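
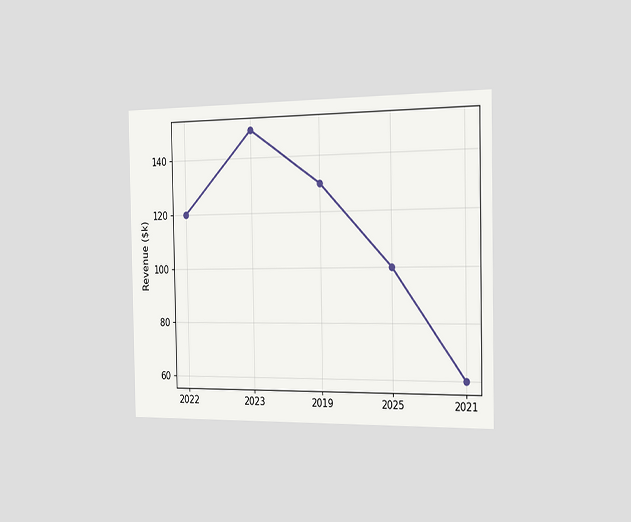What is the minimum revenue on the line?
$60k

The chart is viewed slightly from the right. The lowest point is at 2021, and reading across to the y-axis gives $60k.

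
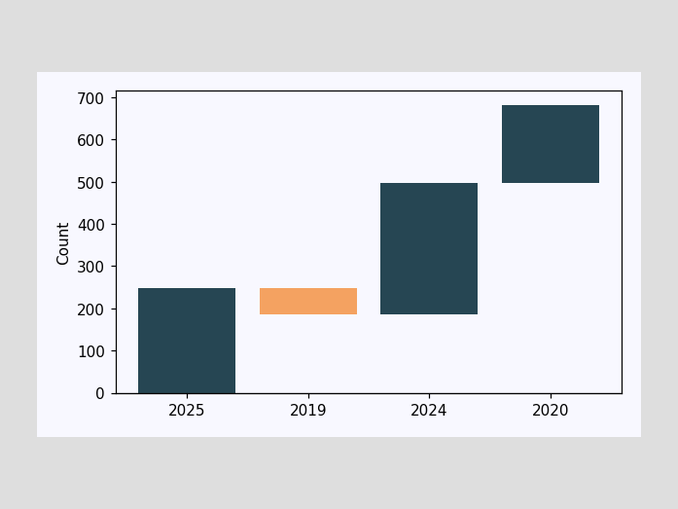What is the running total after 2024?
496

After 2024 the running total reaches 496.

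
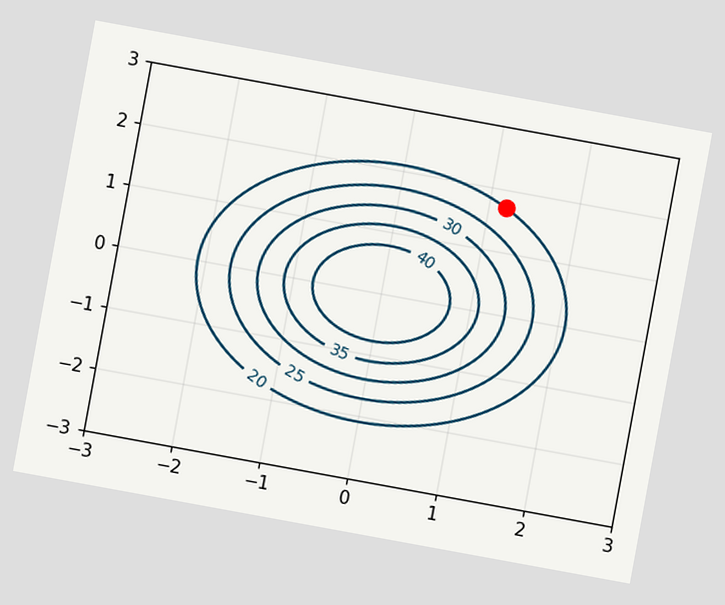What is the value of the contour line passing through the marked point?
20

The chart is tilted about 10° clockwise. The marked point sits on the contour labelled 20.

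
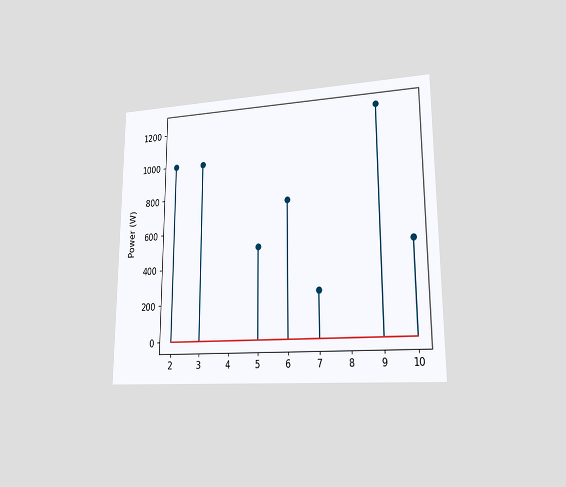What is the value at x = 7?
250W

The chart is viewed at a slight angle. The stem at x=7 reaches 250W.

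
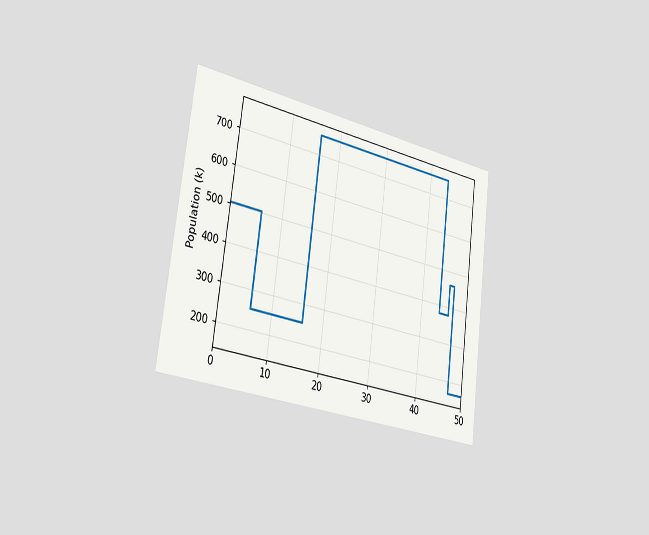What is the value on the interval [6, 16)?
252k

The chart is tilted about 7° clockwise and viewed slightly from the left. On [6, 16) the step sits at 252k.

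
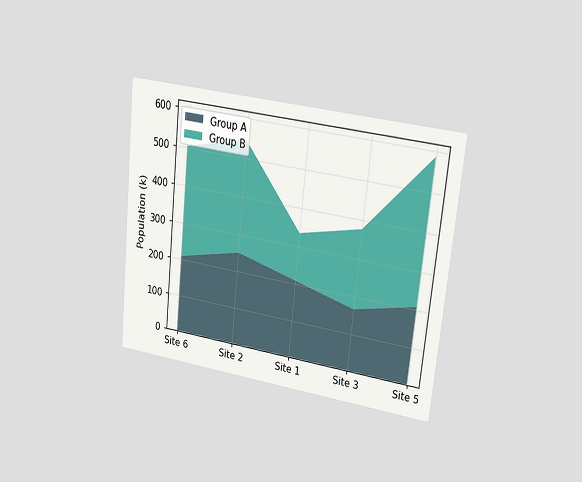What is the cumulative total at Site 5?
The chart is tilted about 6° clockwise and viewed at a slight angle. The stacked total at Site 5 reaches 588k.

588k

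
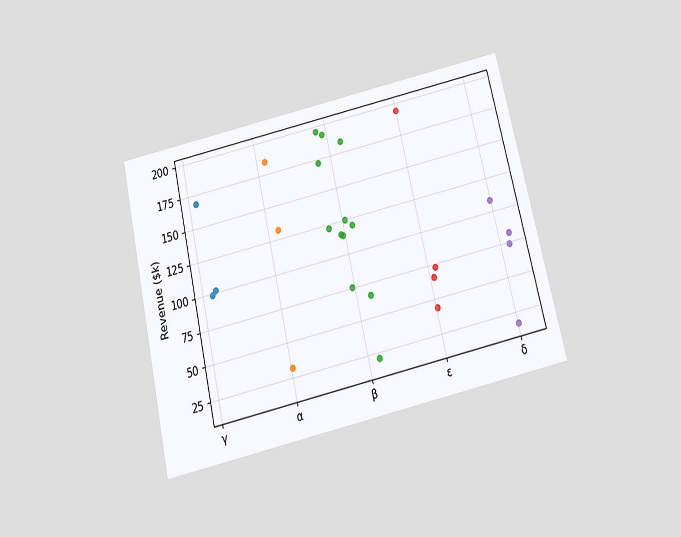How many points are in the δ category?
4

The chart is tilted about 13° counter-clockwise and viewed slightly from below. Counting the markers in the δ column gives 4.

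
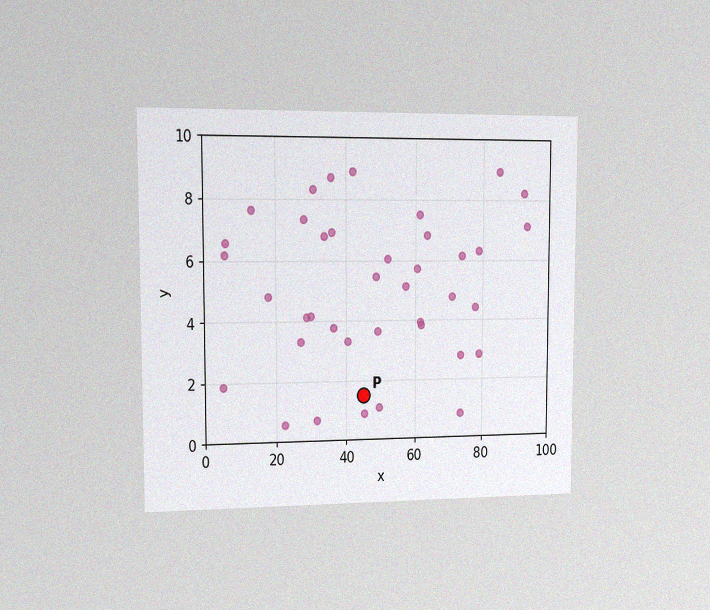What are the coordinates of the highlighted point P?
(45, 1.5)

The chart is viewed slightly from the left, with some photo noise. Following the gridlines from P to each axis, P sits at (45, 1.5).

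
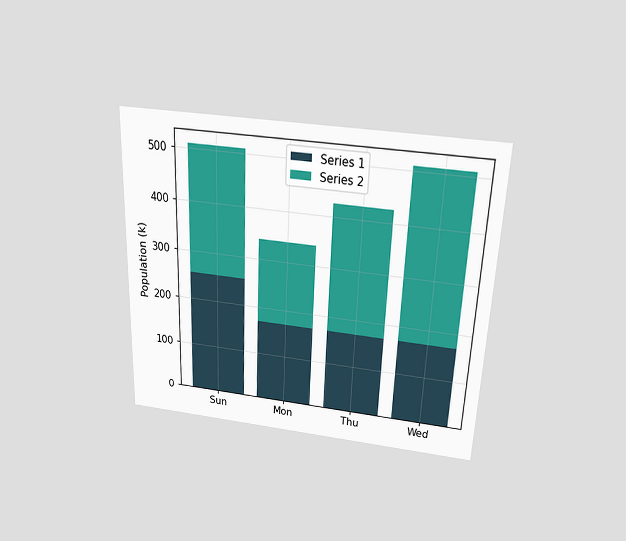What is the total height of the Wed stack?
The chart is tilted about 2° clockwise and viewed slightly from above. The Wed stack's top reaches 510k on the y-axis.

510k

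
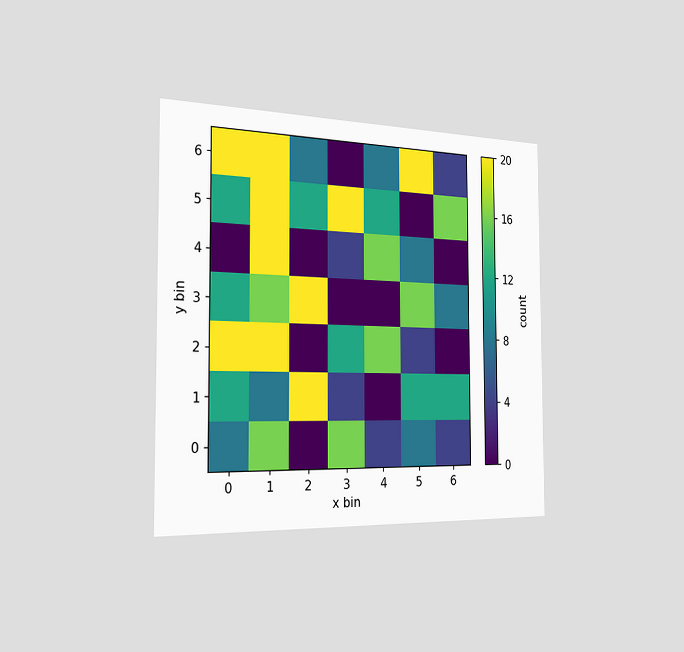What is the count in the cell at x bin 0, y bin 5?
The chart is viewed slightly from the left. Matching the cell (0, 5) against the colorbar gives 12.

12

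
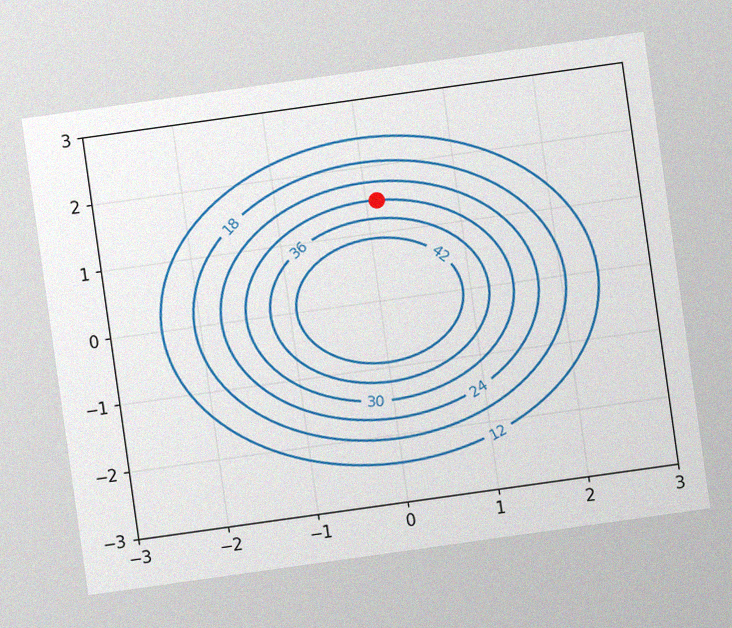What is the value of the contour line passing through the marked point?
The chart is tilted about 8° counter-clockwise, with some photo noise. The marked point sits on the contour labelled 30.

30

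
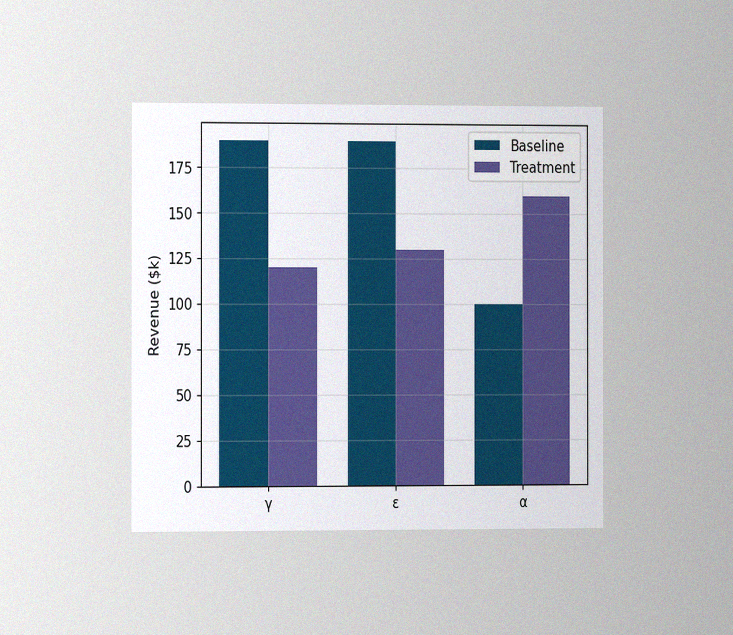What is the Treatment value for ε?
$130k

The chart is viewed slightly from the left, with some photo noise. The Treatment bar at ε reaches $130k on the y-axis.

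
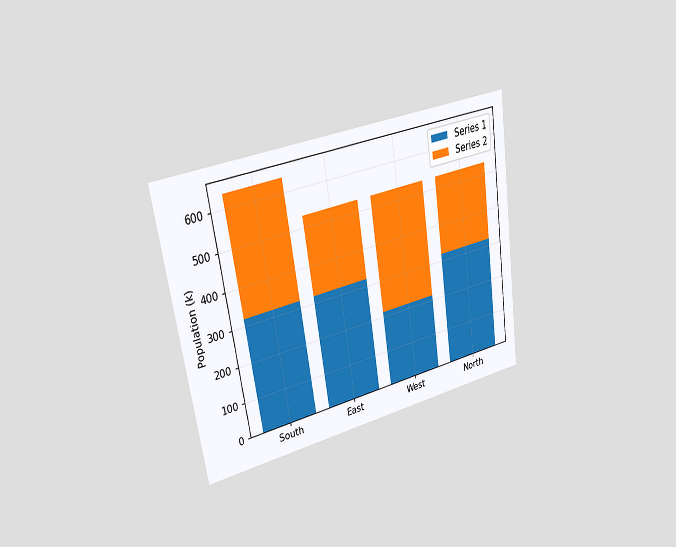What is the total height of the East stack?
The chart is tilted about 9° counter-clockwise and viewed slightly from the left. The East stack's top reaches 530k on the y-axis.

530k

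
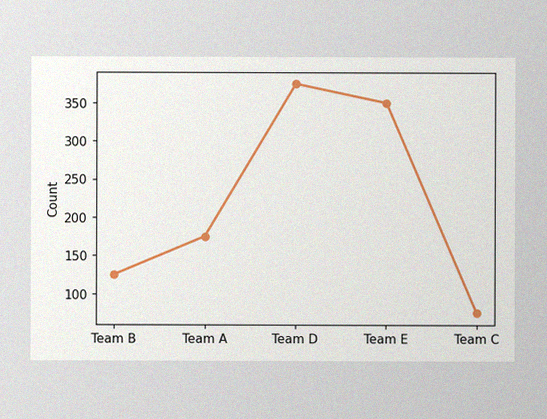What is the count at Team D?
375

The image has some photo noise and uneven lighting. At Team D, the line is at 375.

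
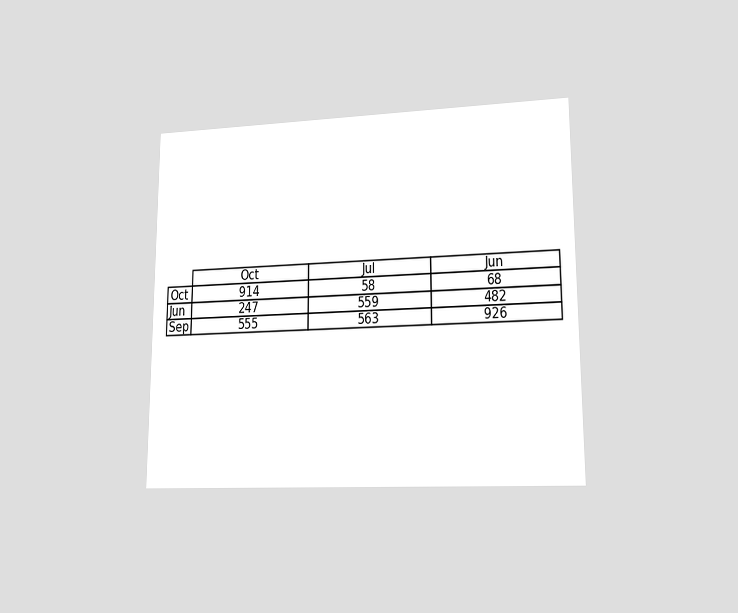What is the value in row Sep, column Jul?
563

The chart is viewed at a slight angle. The (Sep, Jul) cell reads 563.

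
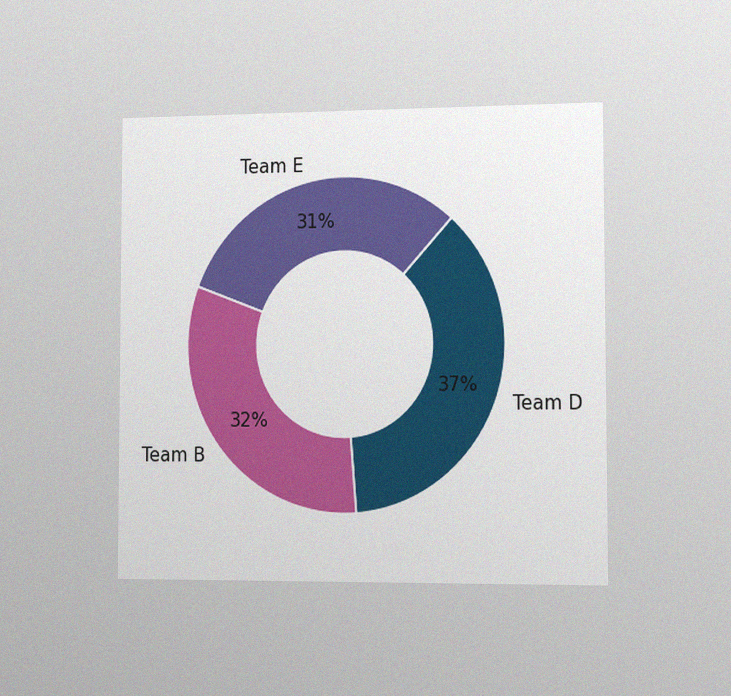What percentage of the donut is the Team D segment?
The chart is viewed slightly from the right, with some photo noise. The Team D segment takes up 37% of the ring.

37%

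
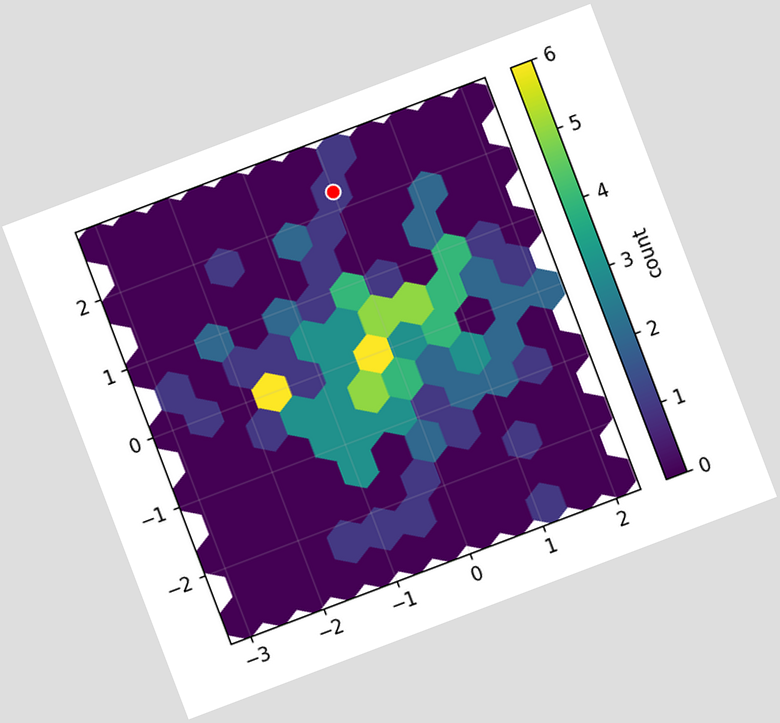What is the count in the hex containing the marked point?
The chart is tilted about 21° counter-clockwise. The marked hex reads 1 on the colorbar.

1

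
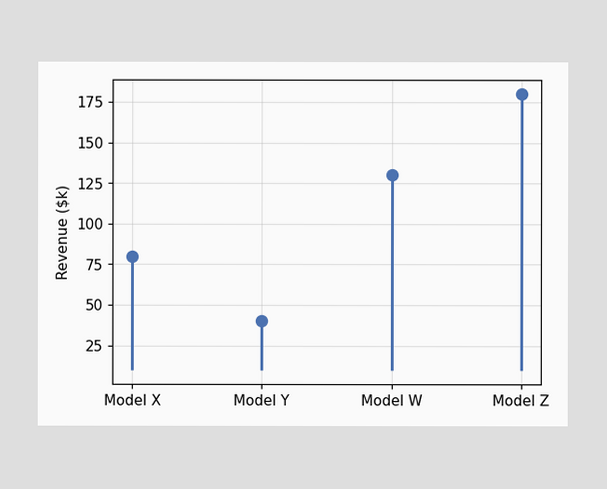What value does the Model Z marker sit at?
$180k

The Model Z marker sits at $180k.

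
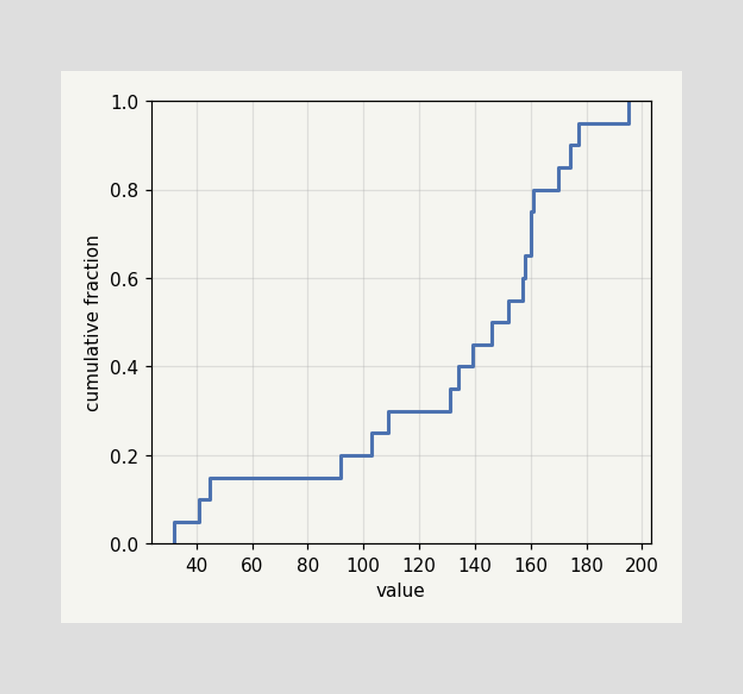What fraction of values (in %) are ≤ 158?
65%

At x=158 the ECDF step is at 65%.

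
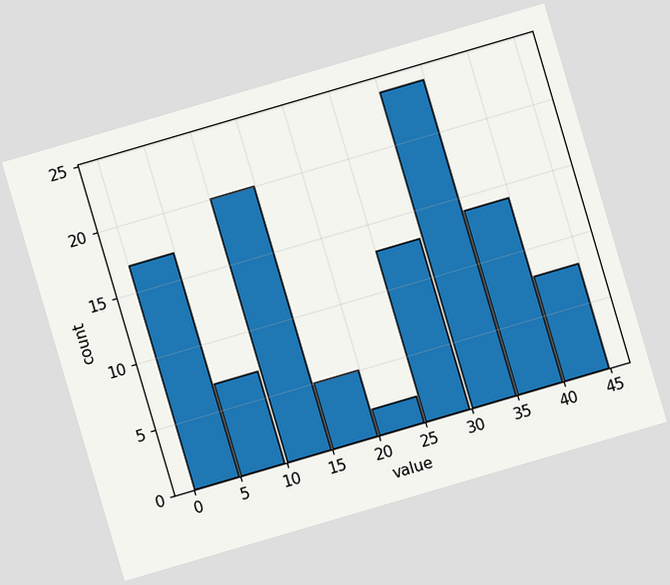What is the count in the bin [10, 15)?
20

The chart is tilted about 16° counter-clockwise. The [10, 15) bin has height 20.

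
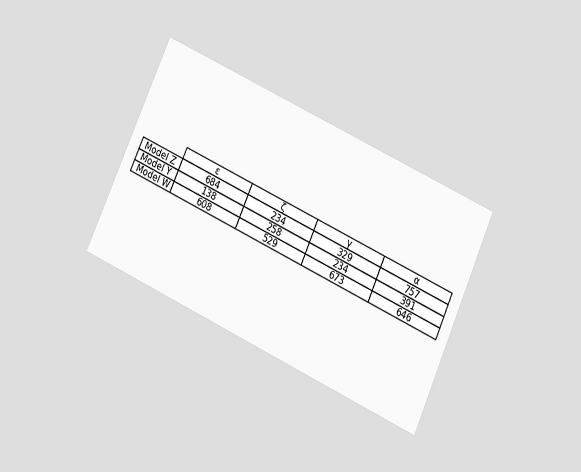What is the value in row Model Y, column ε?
138

The chart is tilted about 24° clockwise and viewed slightly from below. The (Model Y, ε) cell reads 138.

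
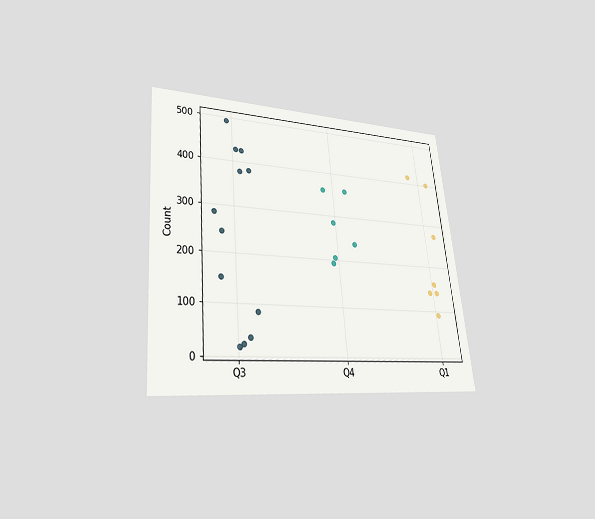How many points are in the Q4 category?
6

The chart is tilted about 5° counter-clockwise and viewed at a slight angle. Counting the markers in the Q4 column gives 6.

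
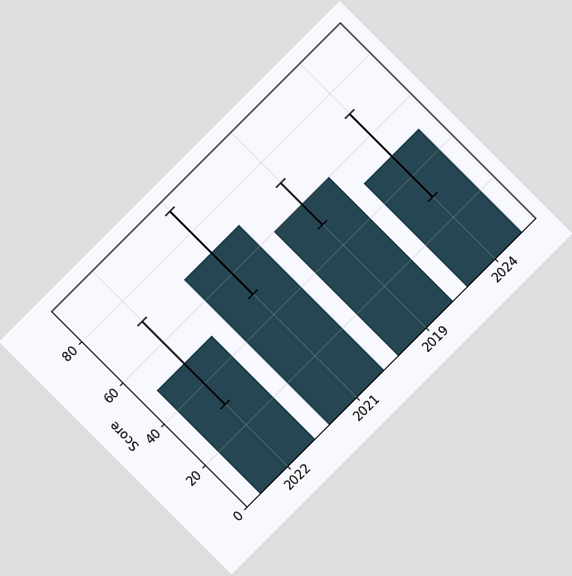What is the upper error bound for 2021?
90

The chart is tilted about 45° counter-clockwise. The 2021 bar's upper whisker reaches 90.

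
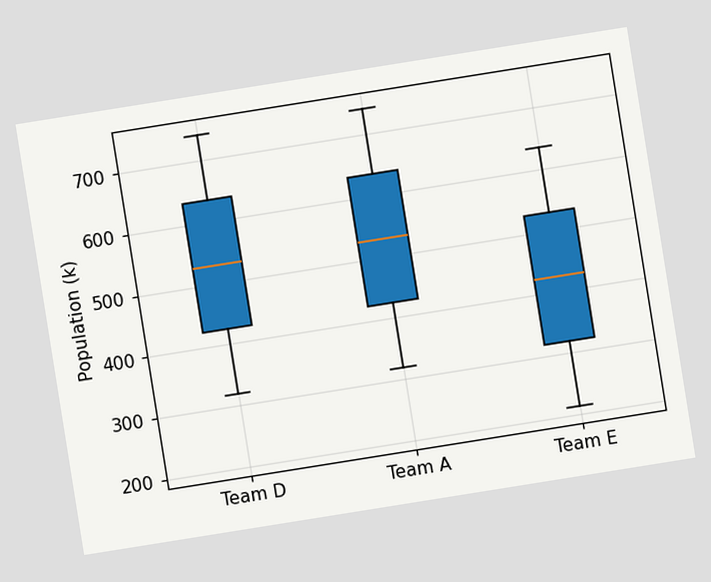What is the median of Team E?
The chart is tilted about 9° counter-clockwise. The median line in the Team E box sits at 424k.

424k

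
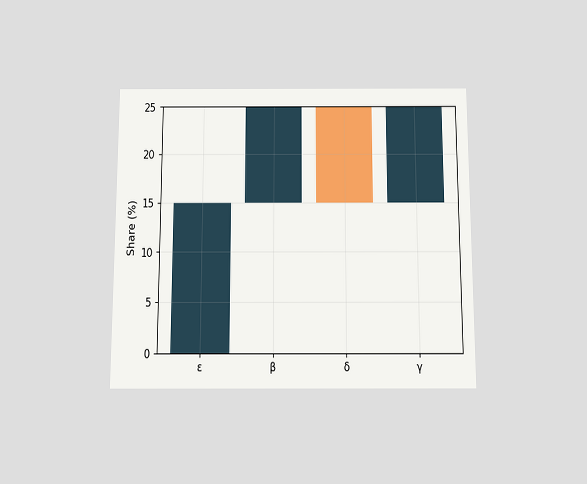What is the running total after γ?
25%

The chart is viewed slightly from below. After γ the running total reaches 25%.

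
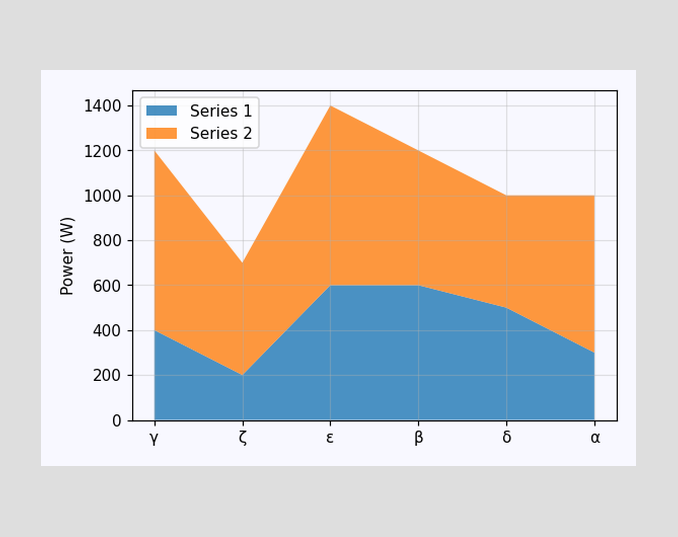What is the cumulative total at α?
1000W

The stacked total at α reaches 1000W.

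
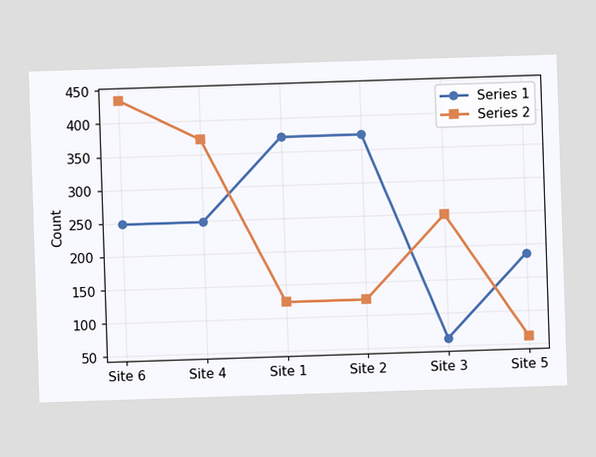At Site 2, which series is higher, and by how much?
Series 1, by 248

At Site 2, Series 1 sits above the other line by 248.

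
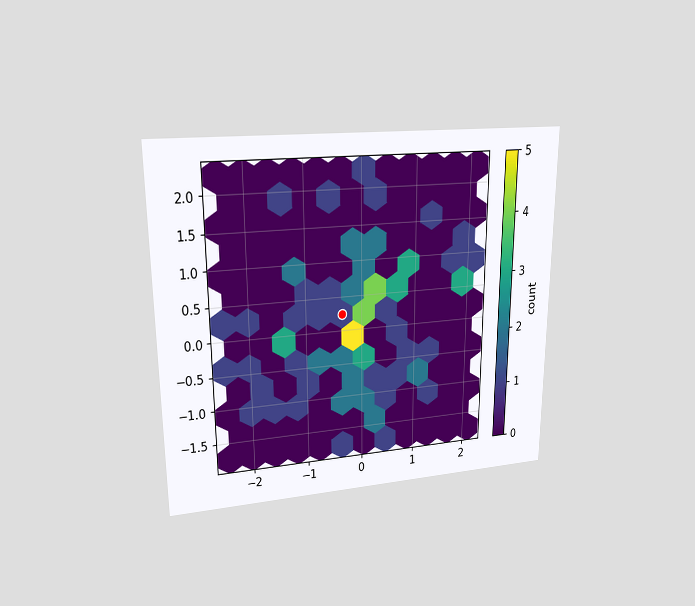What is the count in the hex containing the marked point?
The chart is viewed at a slight angle. The marked hex reads 1 on the colorbar.

1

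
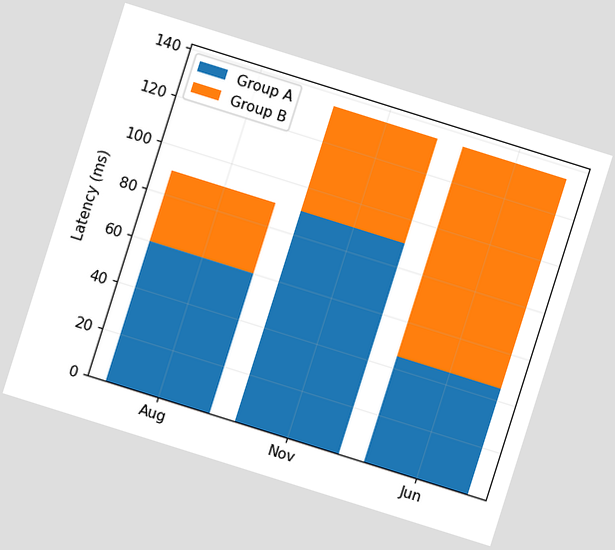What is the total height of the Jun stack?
The chart is tilted about 17° clockwise. The Jun stack's top reaches 135ms on the y-axis.

135ms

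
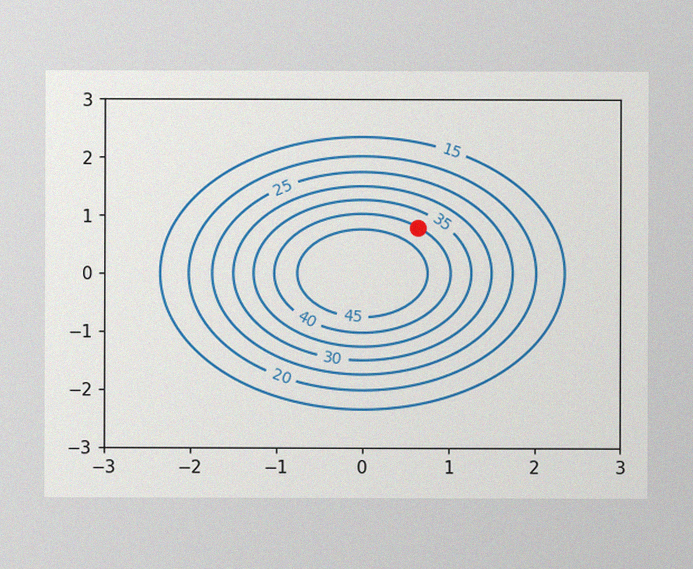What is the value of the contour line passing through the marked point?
The image has some photo noise and uneven lighting. The marked point sits on the contour labelled 40.

40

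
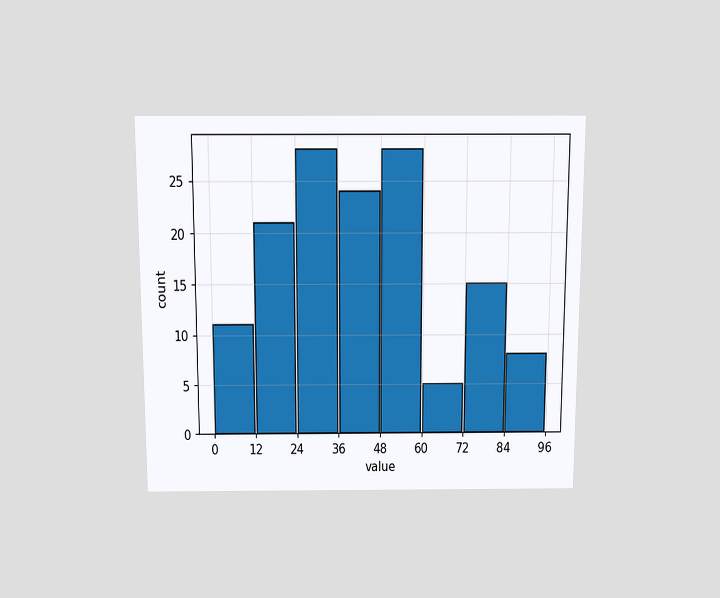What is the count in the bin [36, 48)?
24

The chart is viewed slightly from above. The [36, 48) bin has height 24.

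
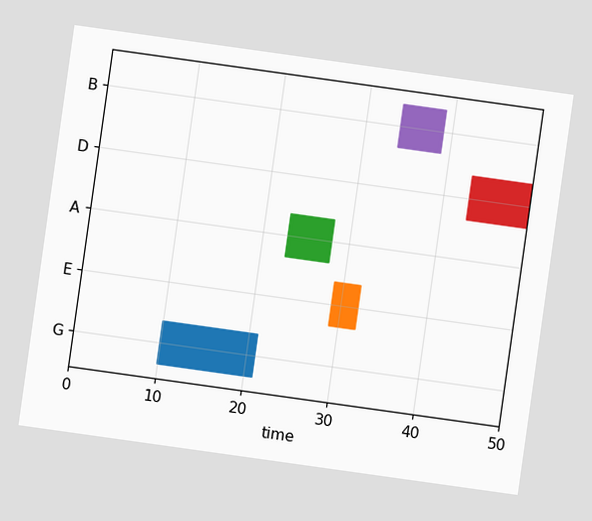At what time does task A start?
The chart is tilted about 8° clockwise. The A bar begins at t=23.

23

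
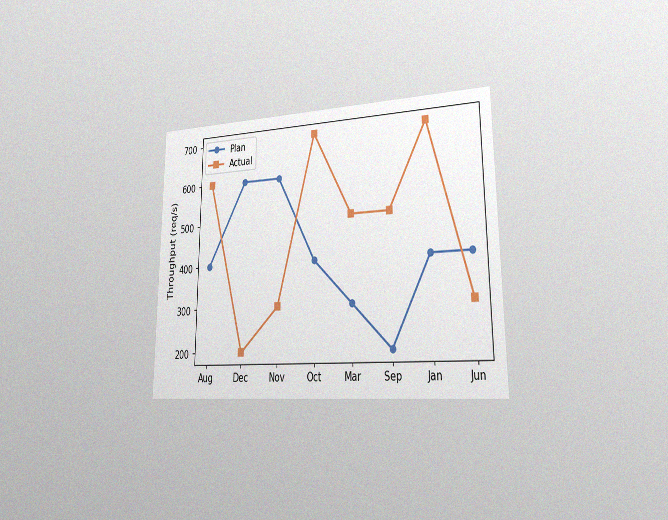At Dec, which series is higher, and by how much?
Plan, by 400req/s

The chart is viewed slightly from the right, with some photo noise. At Dec, Plan sits above the other line by 400req/s.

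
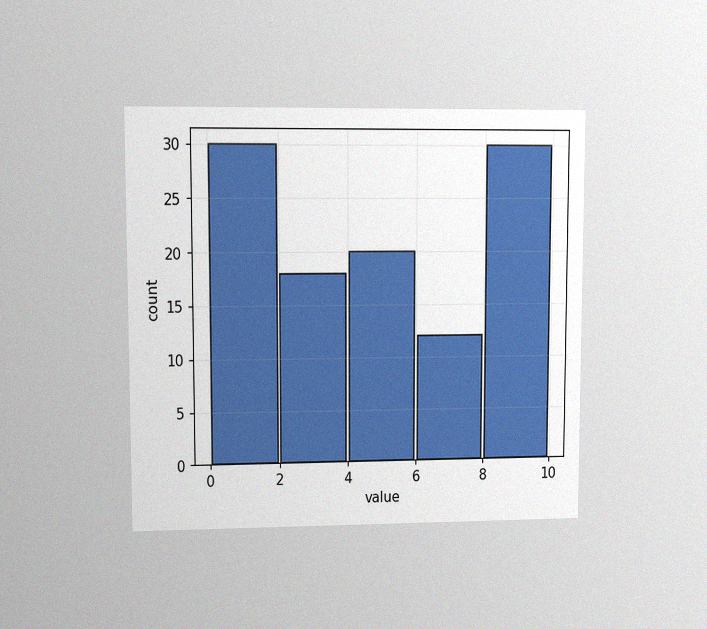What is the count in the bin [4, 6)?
20

The chart is viewed at a slight angle, with some photo noise. The [4, 6) bin has height 20.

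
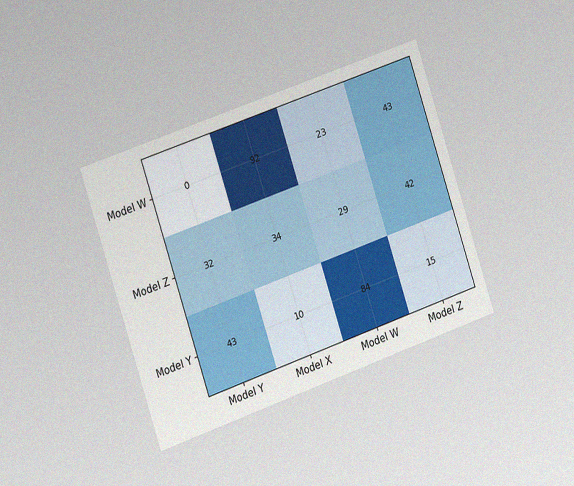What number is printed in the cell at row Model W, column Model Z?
43

The chart is tilted about 19° counter-clockwise and viewed slightly from the left, with some photo noise. The (Model W, Model Z) cell reads 43.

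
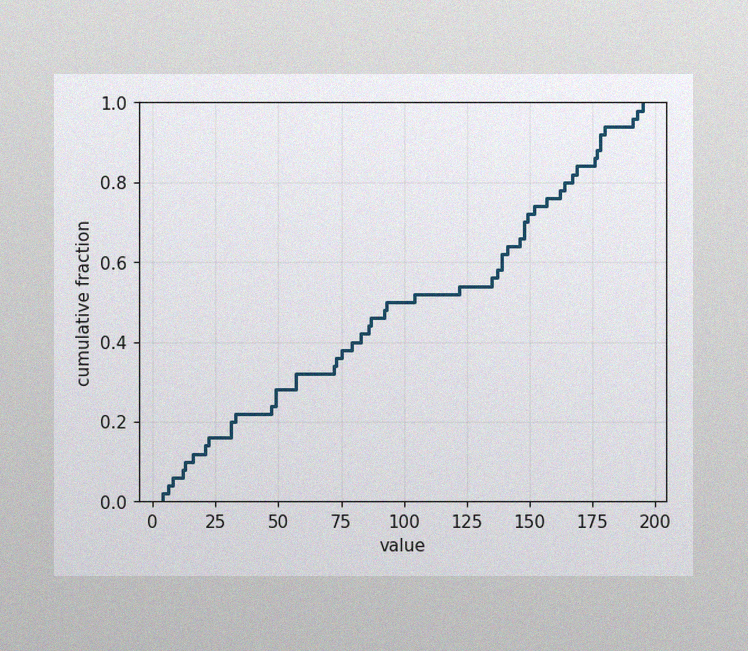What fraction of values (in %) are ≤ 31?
20%

The image has some photo noise and uneven lighting. At x=31 the ECDF step is at 20%.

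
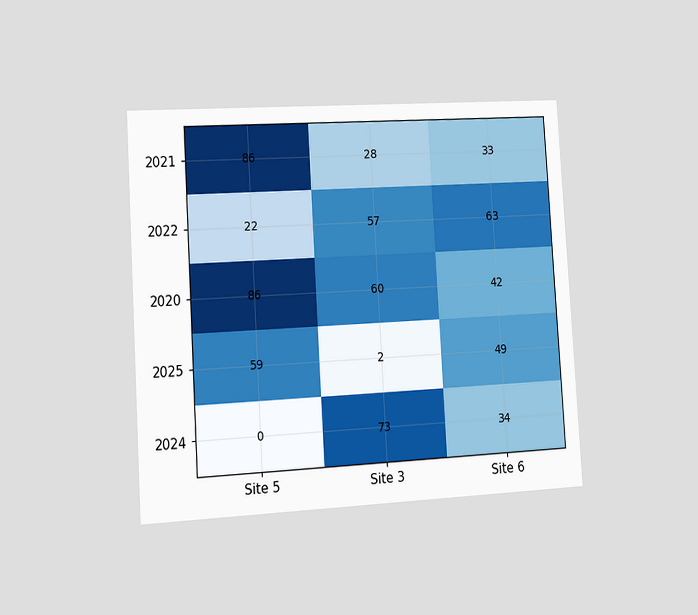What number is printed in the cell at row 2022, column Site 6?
The chart is tilted about 3° counter-clockwise and viewed slightly from the left. The (2022, Site 6) cell reads 63.

63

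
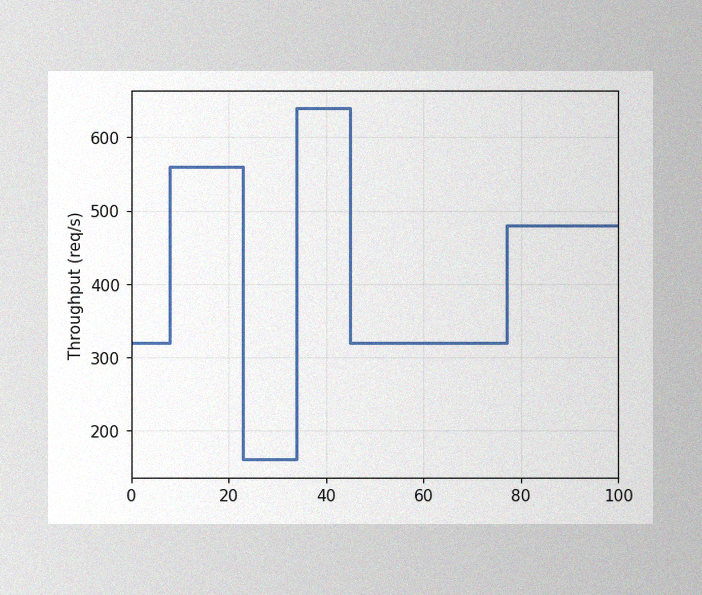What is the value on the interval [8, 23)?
The image has some photo noise and uneven lighting. On [8, 23) the step sits at 560req/s.

560req/s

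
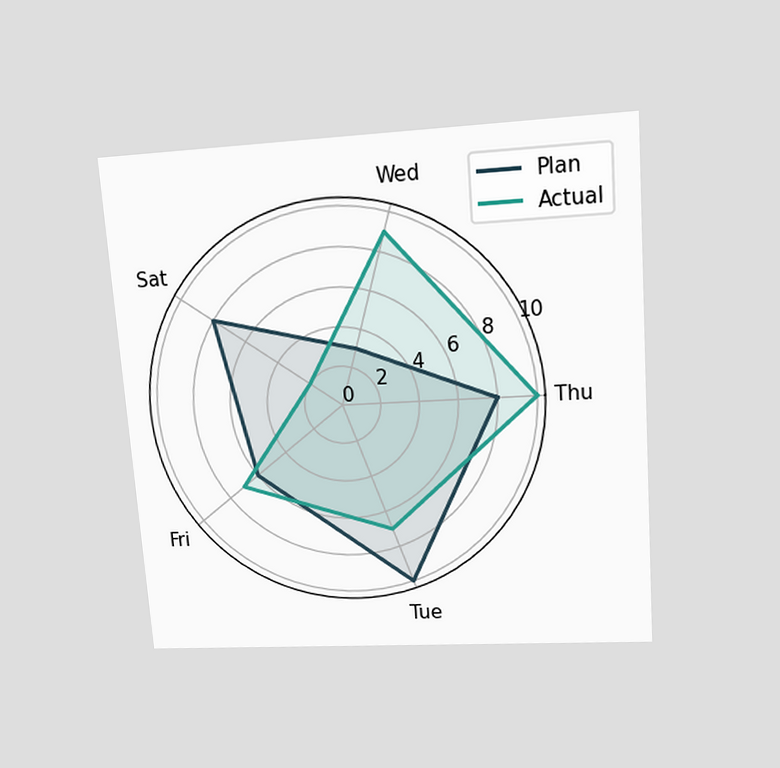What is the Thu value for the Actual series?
The chart is tilted about 4° counter-clockwise and viewed at a slight angle. On the Thu axis, Actual reaches 10.

10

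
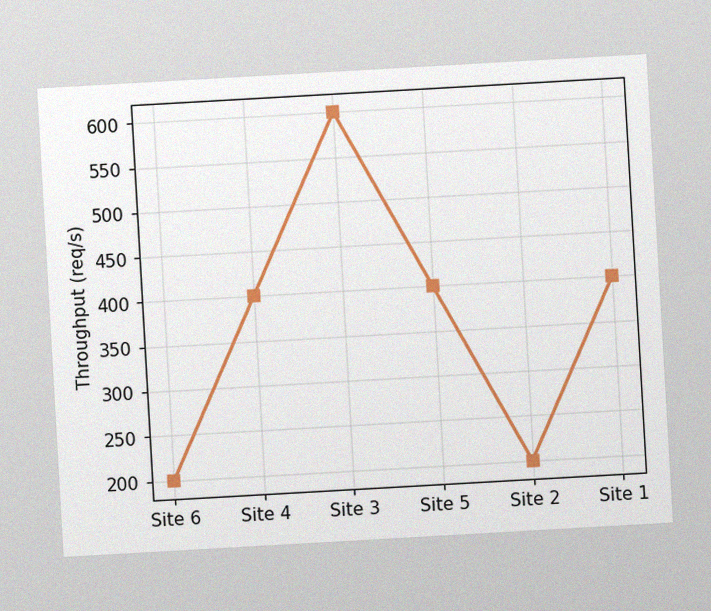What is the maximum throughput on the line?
600req/s

The chart is tilted about 3° counter-clockwise, with some photo noise. The highest point is at Site 3, and reading across to the y-axis gives 600req/s.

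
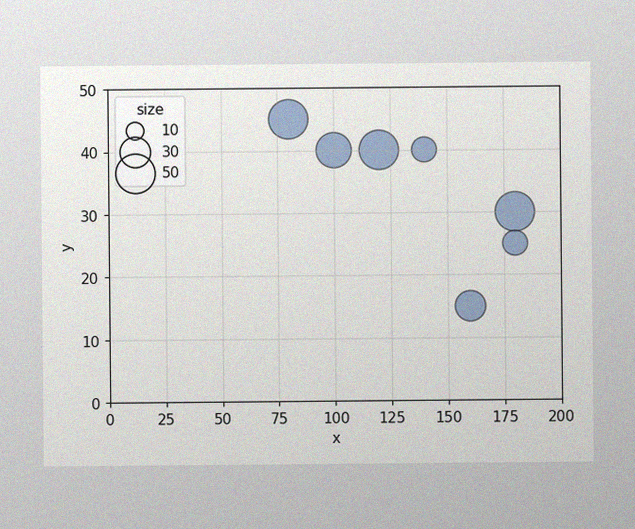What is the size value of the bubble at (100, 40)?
The image has some photo noise and uneven lighting. Matching the bubble at (100, 40) against the size legend gives 40.

40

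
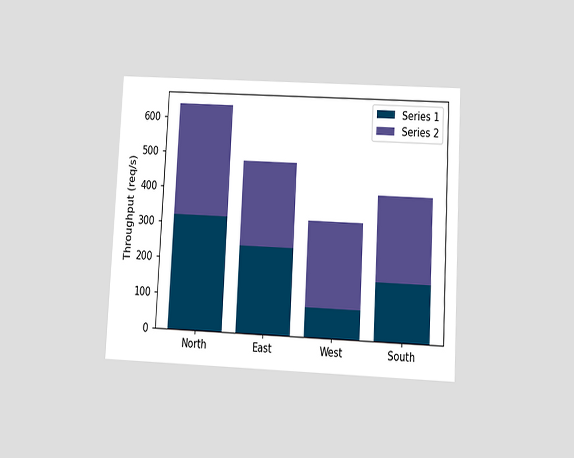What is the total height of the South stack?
400req/s

The chart is tilted about 3° clockwise and viewed slightly from below. The South stack's top reaches 400req/s on the y-axis.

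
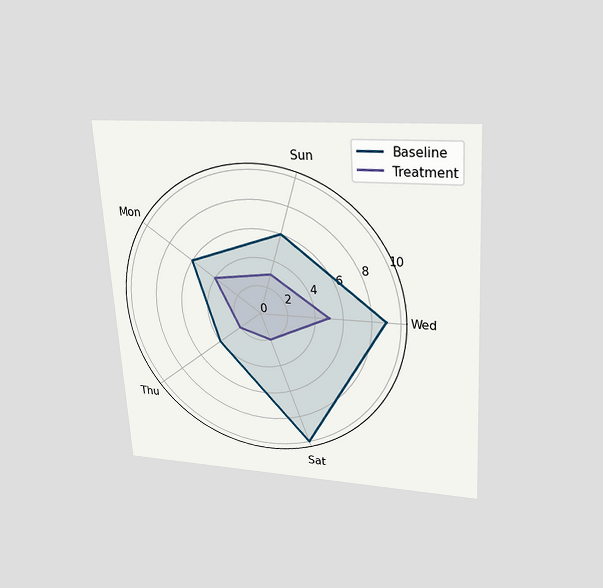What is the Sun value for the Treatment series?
The chart is tilted about 3° counter-clockwise and viewed slightly from above. On the Sun axis, Treatment reaches 3.

3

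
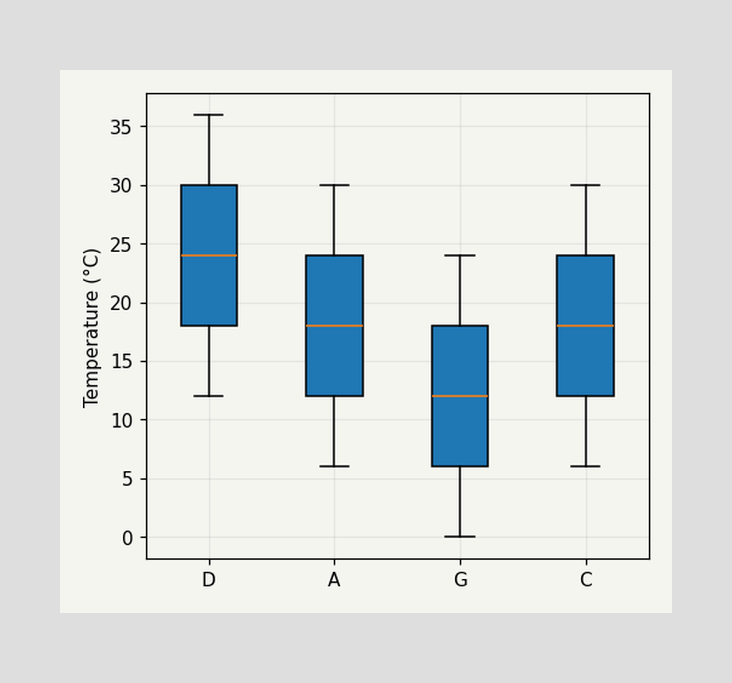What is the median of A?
The median line in the A box sits at 18°C.

18°C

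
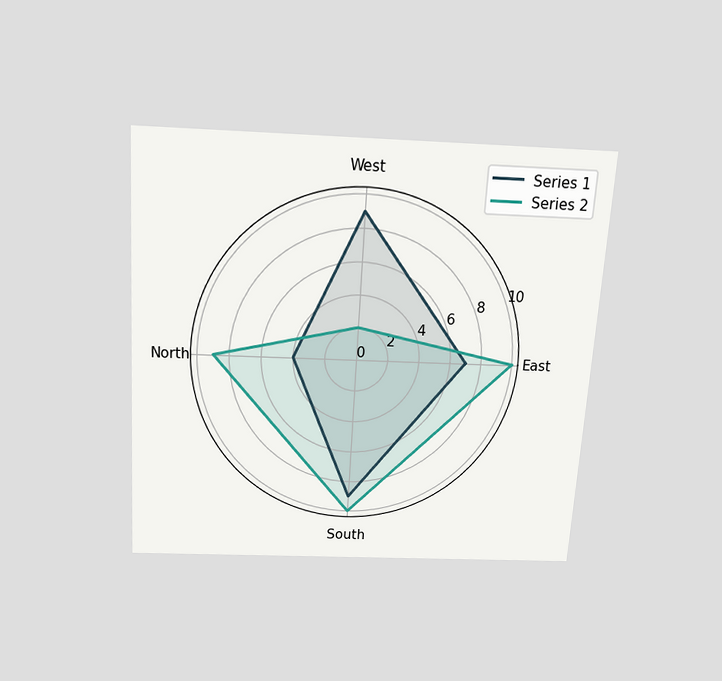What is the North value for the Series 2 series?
9

The chart is tilted about 4° clockwise and viewed slightly from above. On the North axis, Series 2 reaches 9.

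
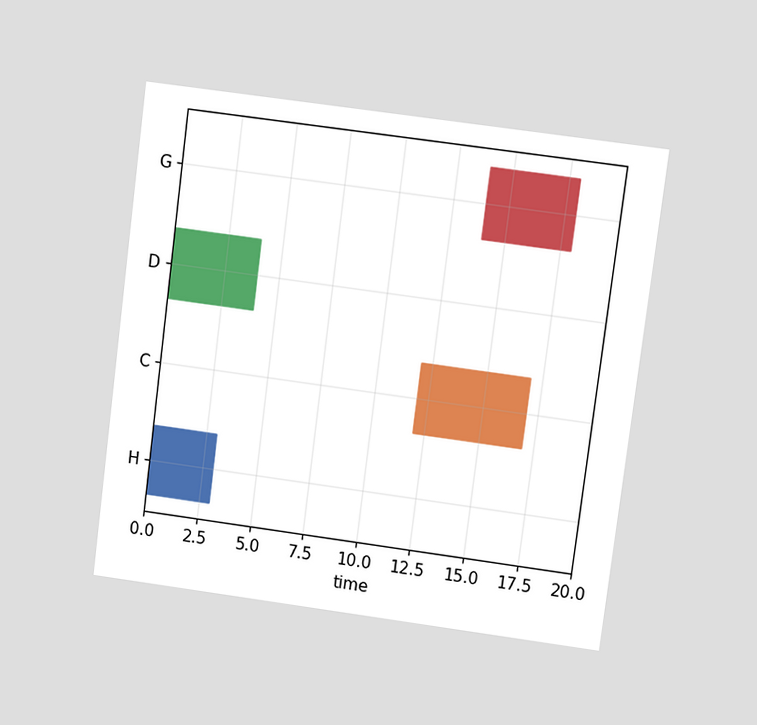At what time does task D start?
The chart is tilted about 7° clockwise and viewed at a slight angle. The D bar begins at t=0.

0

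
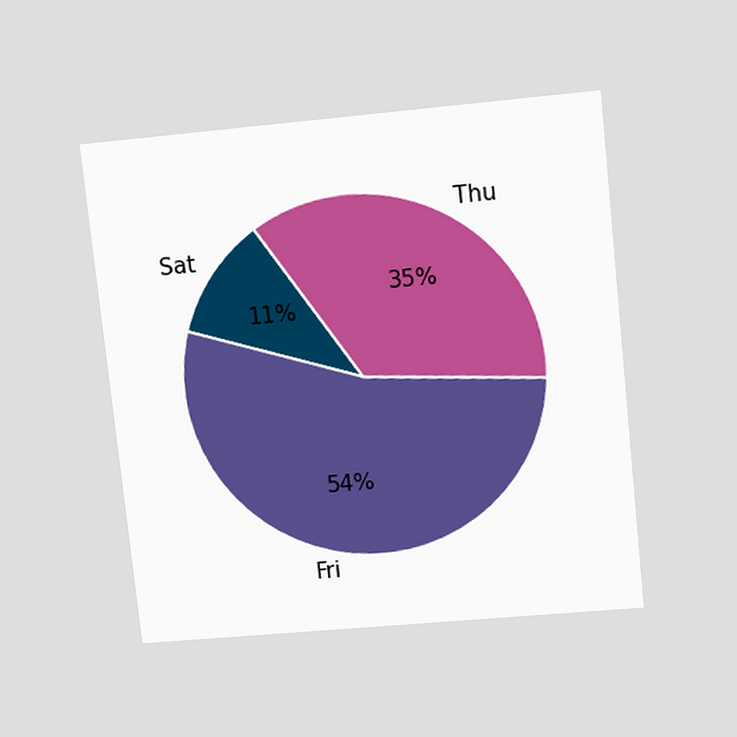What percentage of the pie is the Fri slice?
54%

The chart is tilted about 6° counter-clockwise and viewed slightly from above. The Fri slice takes up 54% of the pie.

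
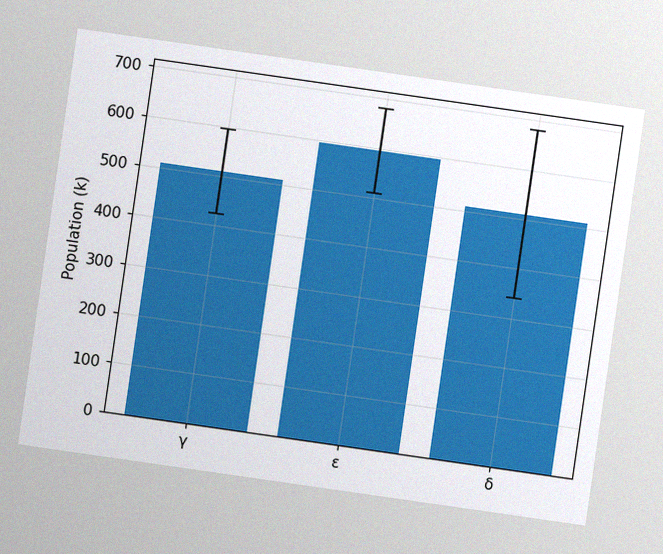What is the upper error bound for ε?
The chart is tilted about 8° clockwise, with some photo noise. The ε bar's upper whisker reaches 680k.

680k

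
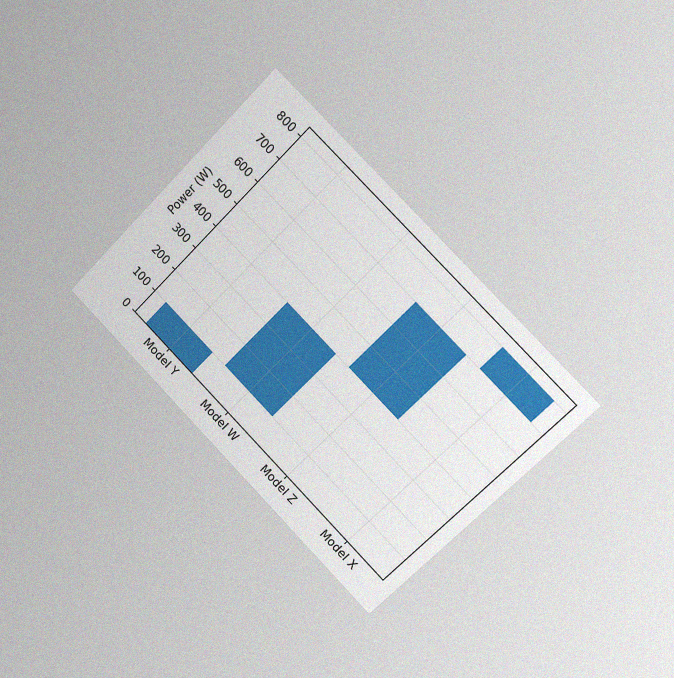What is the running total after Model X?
800W

The chart is tilted about 45° clockwise and viewed slightly from the right, with some photo noise. After Model X the running total reaches 800W.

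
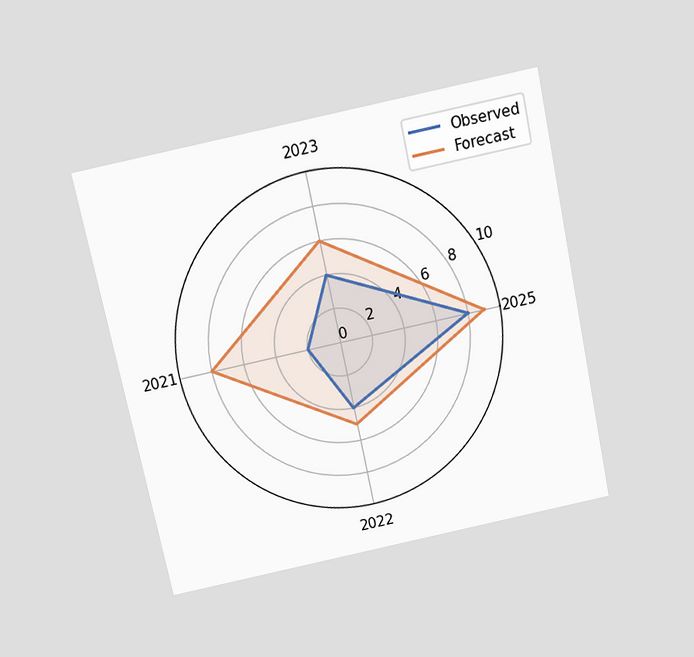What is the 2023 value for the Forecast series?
6

The chart is tilted about 12° counter-clockwise and viewed slightly from above. On the 2023 axis, Forecast reaches 6.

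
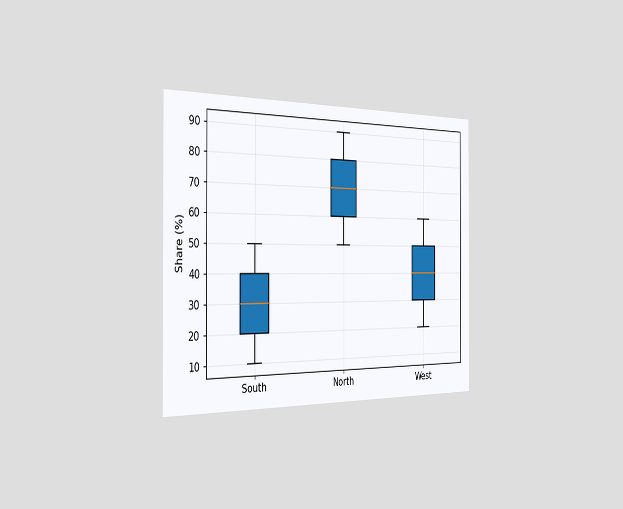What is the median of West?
The chart is viewed slightly from the left. The median line in the West box sits at 40%.

40%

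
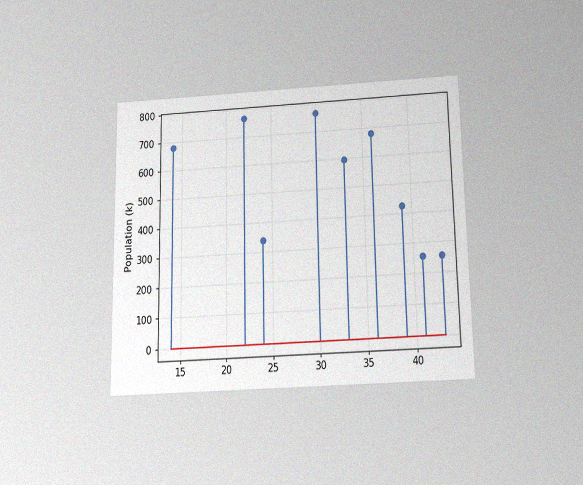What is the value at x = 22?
The chart is viewed slightly from below, with some photo noise. The stem at x=22 reaches 765k.

765k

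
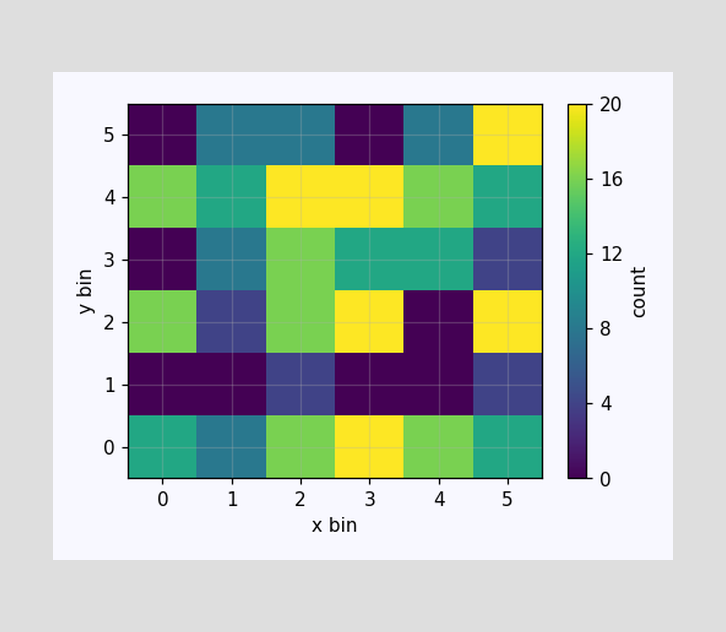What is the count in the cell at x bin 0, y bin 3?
0

Matching the cell (0, 3) against the colorbar gives 0.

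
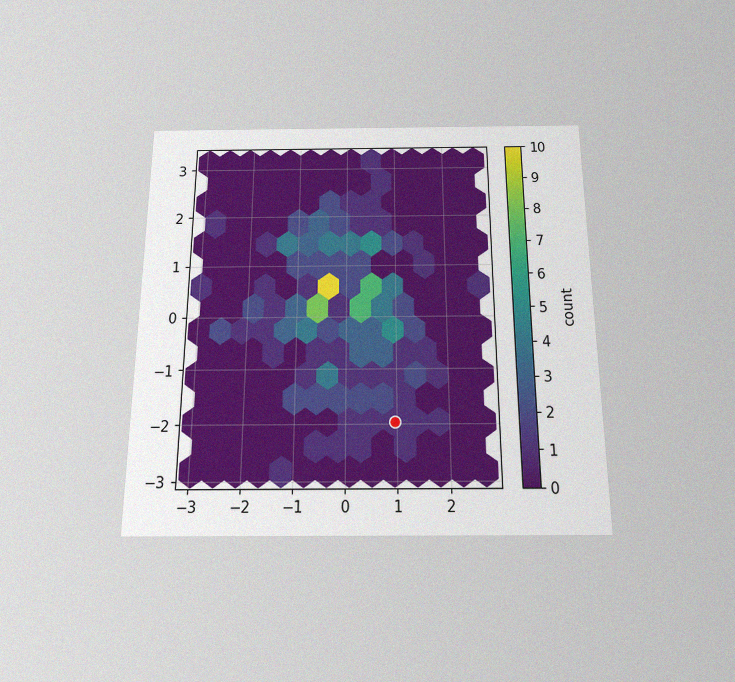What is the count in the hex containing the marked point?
1

The chart is viewed slightly from below, with some photo noise. The marked hex reads 1 on the colorbar.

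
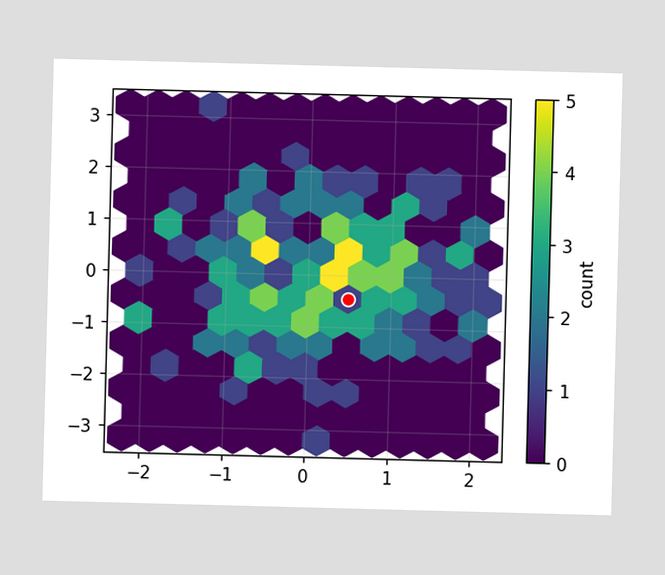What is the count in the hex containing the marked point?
1

The marked hex reads 1 on the colorbar.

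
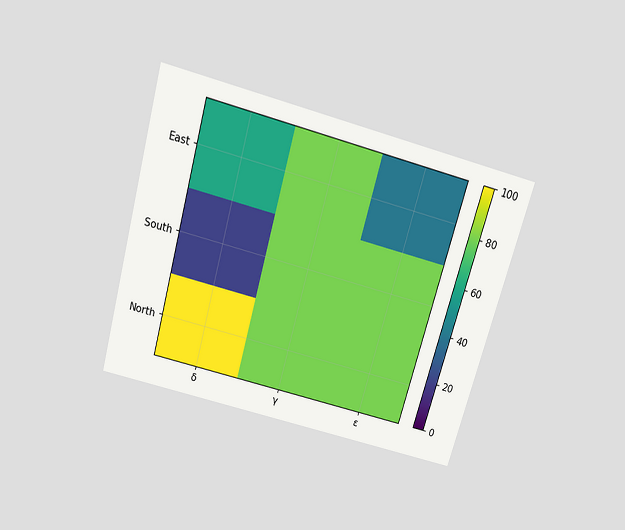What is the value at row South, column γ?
The chart is tilted about 16° clockwise and viewed slightly from above. Matching cell (South, γ) against the colorbar gives 80.

80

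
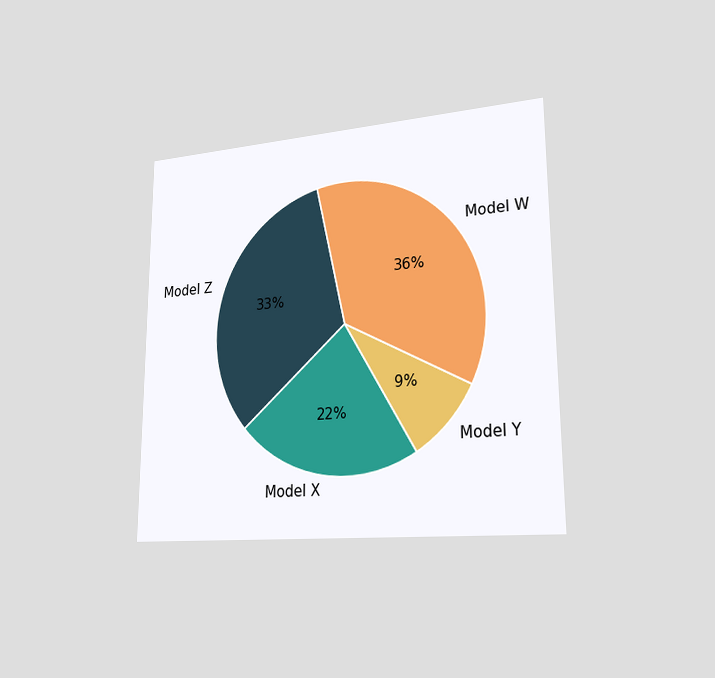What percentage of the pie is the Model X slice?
The chart is viewed slightly from the right. The Model X slice takes up 22% of the pie.

22%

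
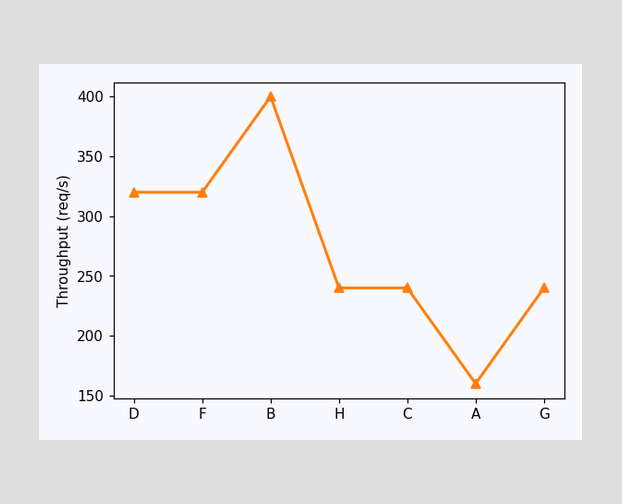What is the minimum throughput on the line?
The lowest point is at A, and reading across to the y-axis gives 160req/s.

160req/s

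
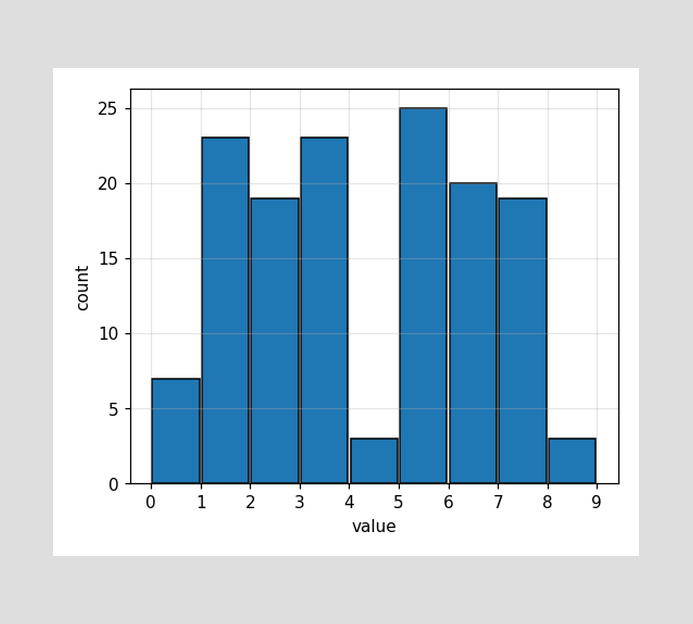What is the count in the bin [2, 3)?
The [2, 3) bin has height 19.

19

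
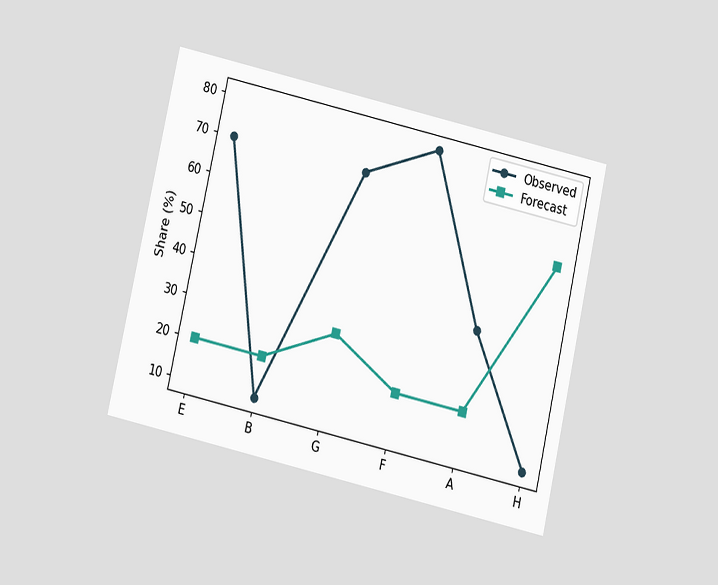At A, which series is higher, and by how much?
The chart is tilted about 13° clockwise and viewed slightly from below. At A, Observed sits above the other line by 20%.

Observed, by 20%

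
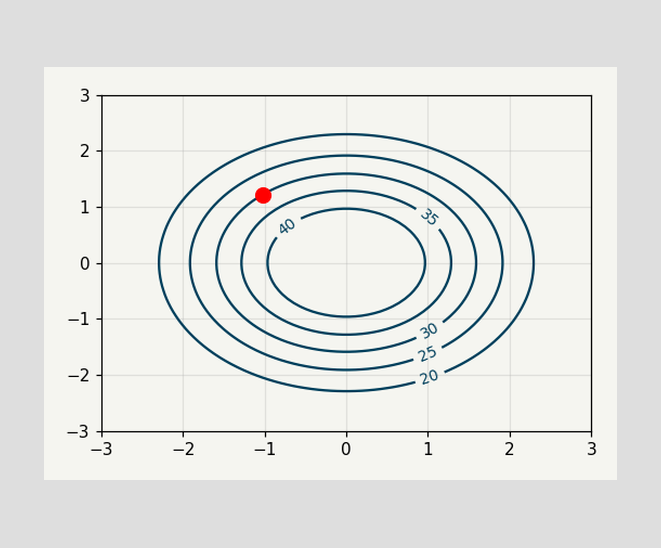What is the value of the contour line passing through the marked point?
30

The marked point sits on the contour labelled 30.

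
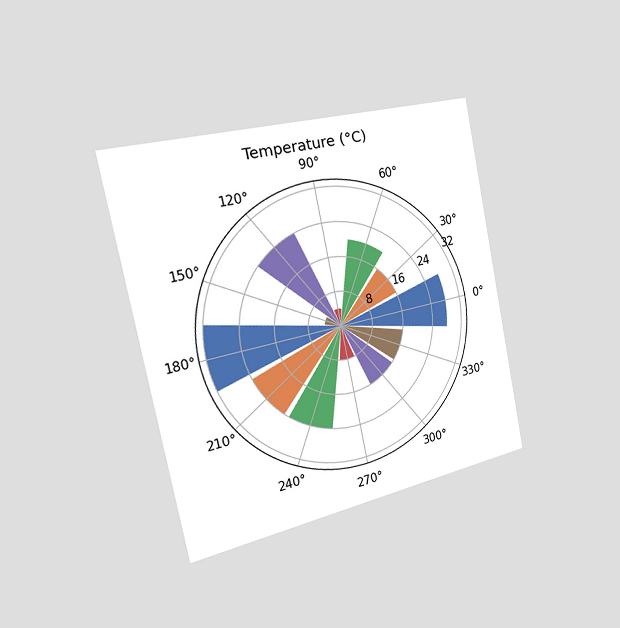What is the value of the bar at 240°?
The chart is tilted about 12° counter-clockwise and viewed slightly from the left. The bar at 240° reaches 24°C on the radial axis.

24°C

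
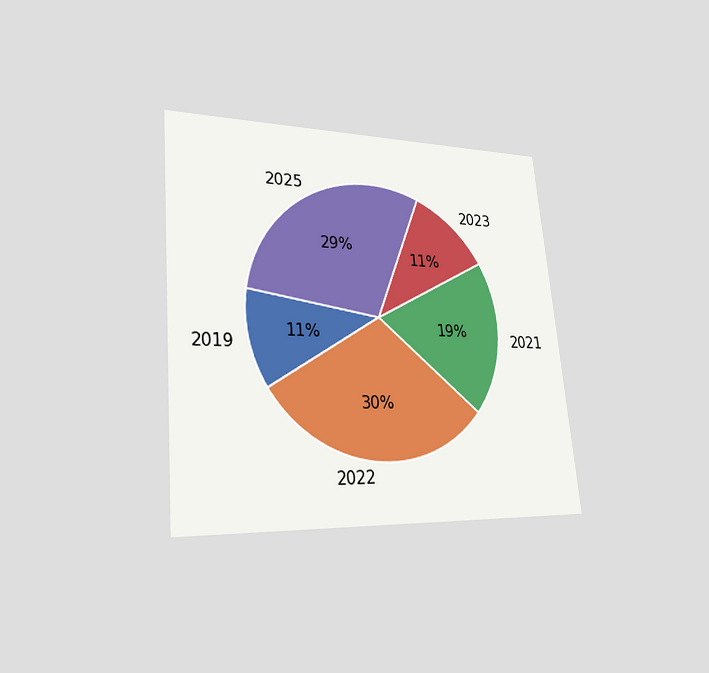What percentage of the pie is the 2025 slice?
29%

The chart is tilted about 5° counter-clockwise and viewed slightly from the left. The 2025 slice takes up 29% of the pie.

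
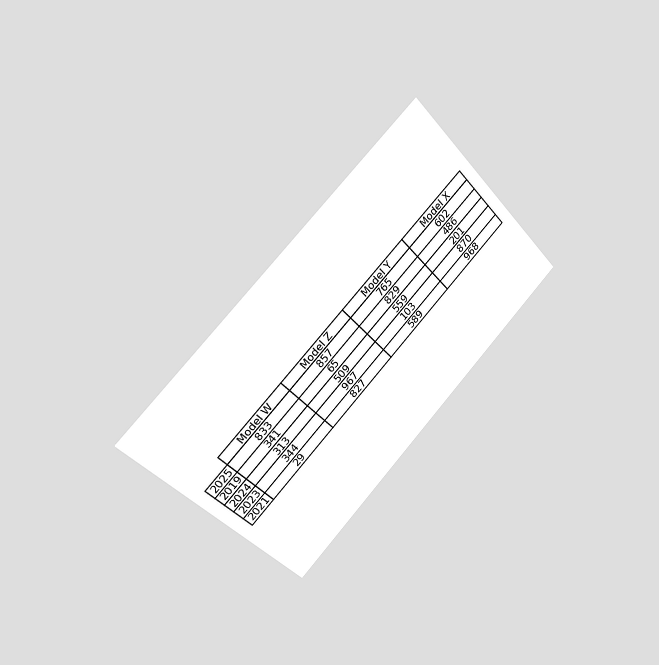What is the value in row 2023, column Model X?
870

The chart is tilted about 45° counter-clockwise and viewed slightly from the left. The (2023, Model X) cell reads 870.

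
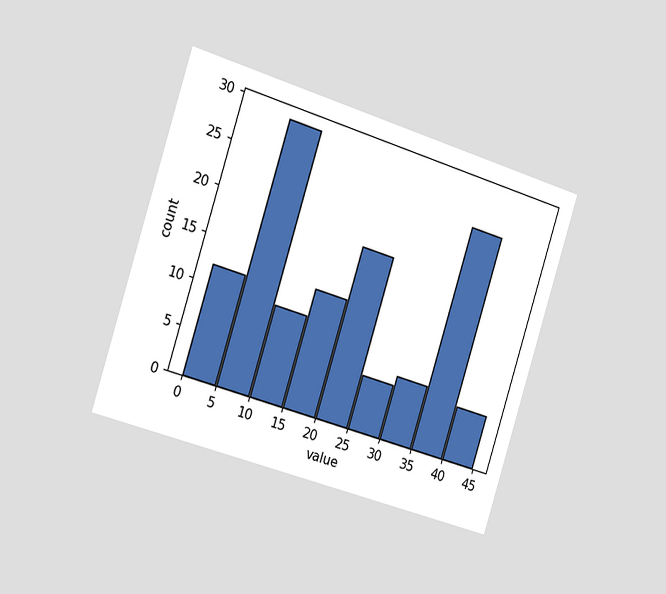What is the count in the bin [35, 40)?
The chart is tilted about 17° clockwise and viewed slightly from the left. The [35, 40) bin has height 25.

25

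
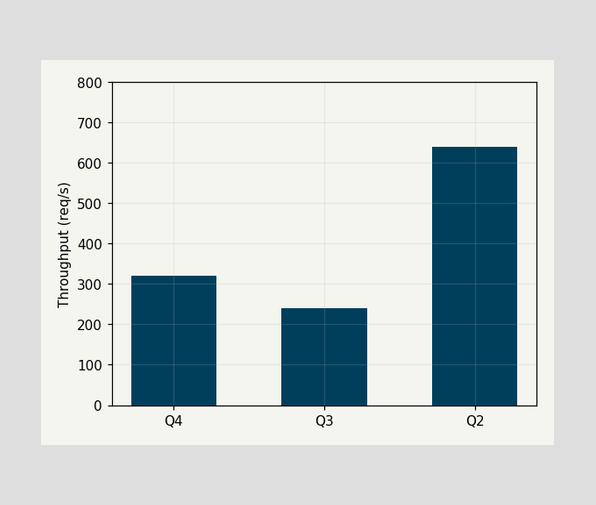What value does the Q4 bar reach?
Reading along the chart's y-axis, the Q4 bar reaches 320req/s.

320req/s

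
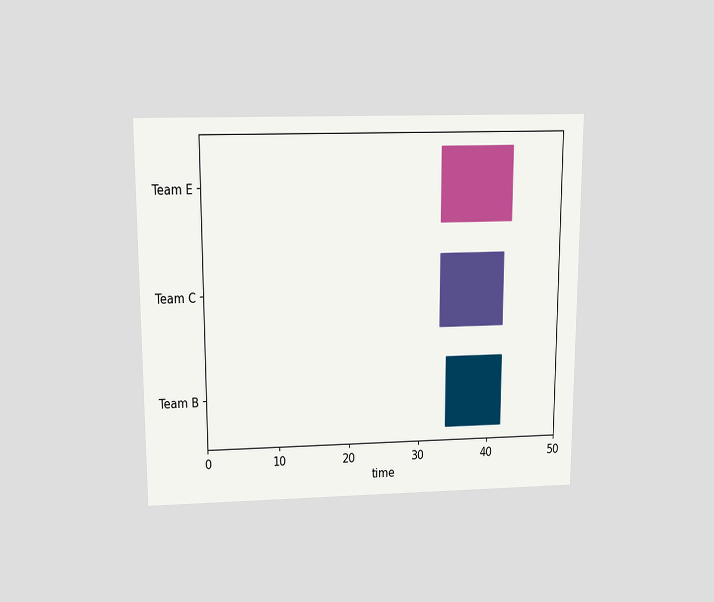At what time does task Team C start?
The chart is viewed slightly from above. The Team C bar begins at t=33.

33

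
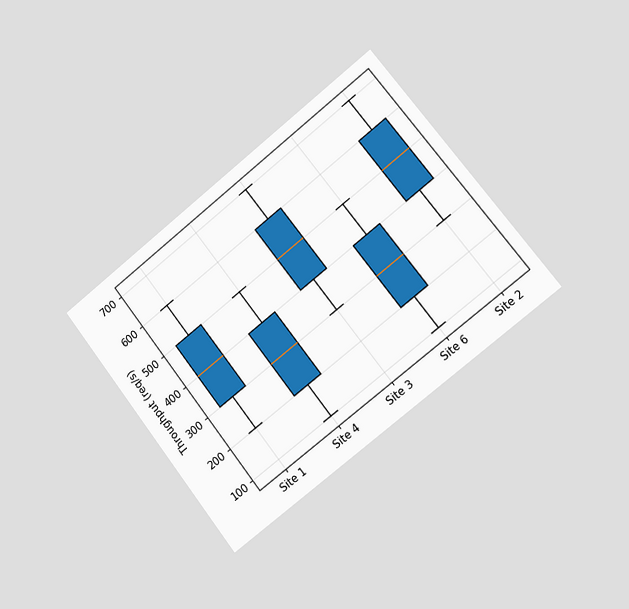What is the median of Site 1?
The chart is tilted about 38° counter-clockwise and viewed slightly from the right. The median line in the Site 1 box sits at 400req/s.

400req/s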